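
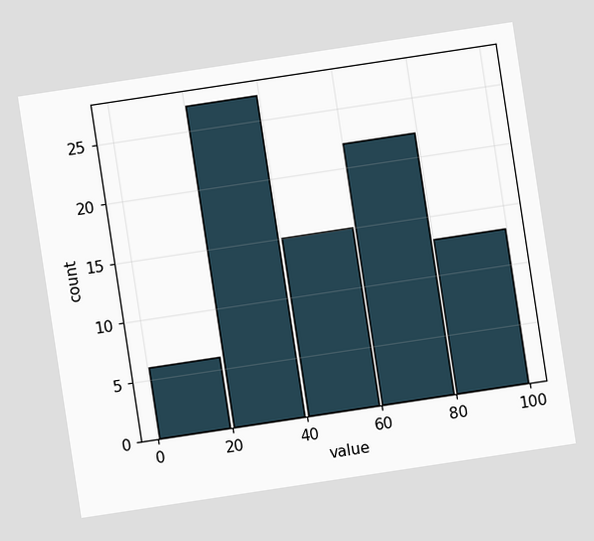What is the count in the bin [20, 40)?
27

The chart is tilted about 9° counter-clockwise. The [20, 40) bin has height 27.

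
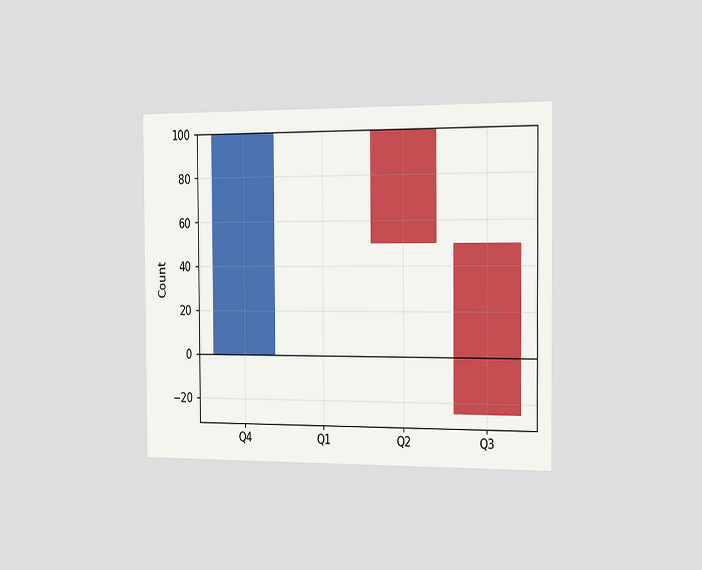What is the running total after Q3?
-25

The chart is viewed slightly from the right. After Q3 the running total reaches -25.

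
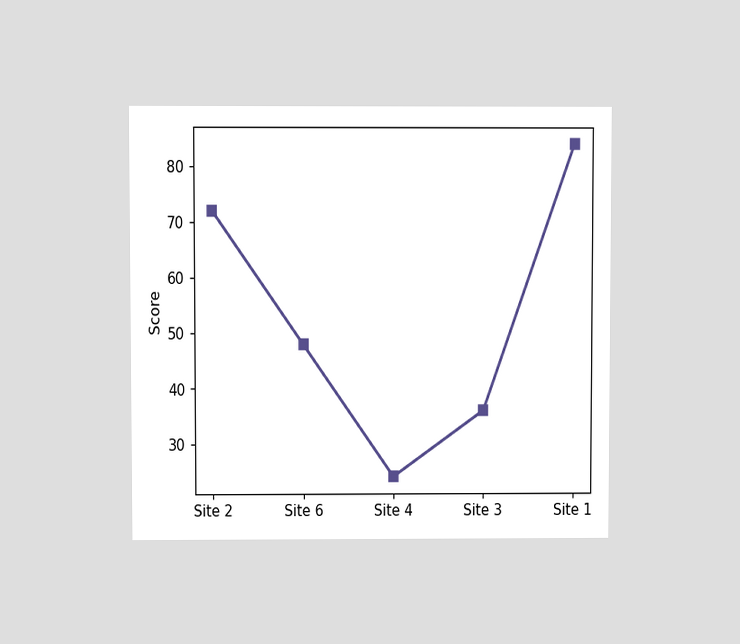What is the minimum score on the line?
24

The chart is viewed at a slight angle. The lowest point is at Site 4, and reading across to the y-axis gives 24.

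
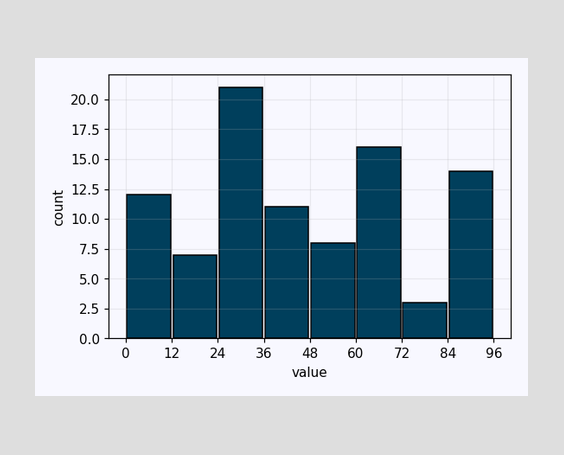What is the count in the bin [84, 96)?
14

The [84, 96) bin has height 14.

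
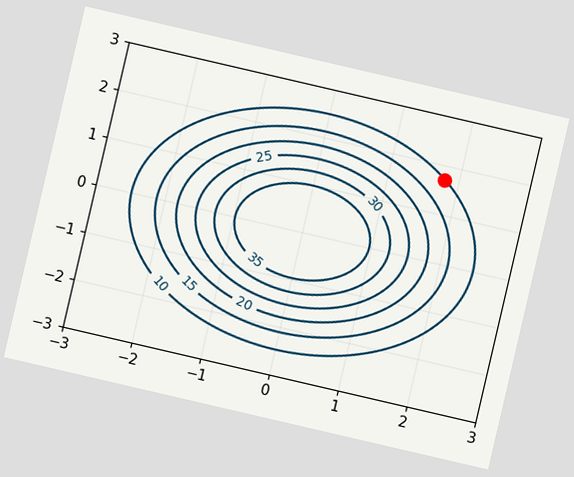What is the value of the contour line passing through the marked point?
10

The chart is tilted about 13° clockwise. The marked point sits on the contour labelled 10.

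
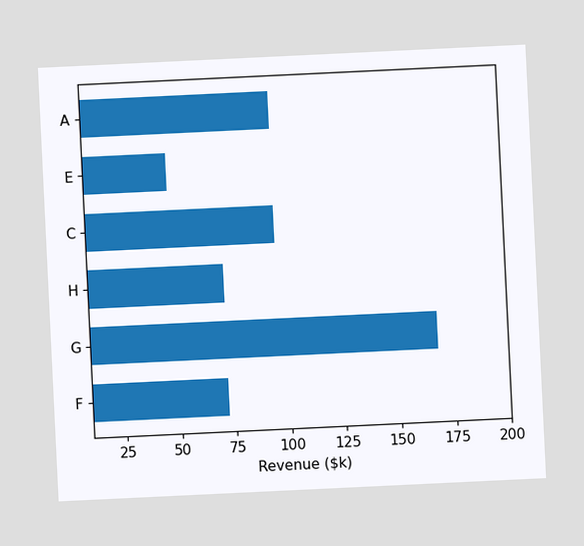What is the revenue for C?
$96k

The chart is tilted about 3° counter-clockwise. Reading along the chart's x-axis, the C bar reaches $96k.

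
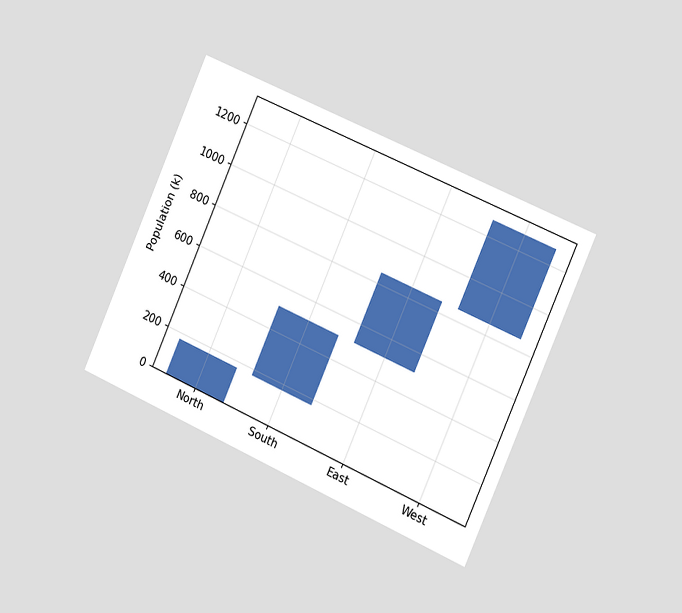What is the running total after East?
The chart is tilted about 24° clockwise and viewed slightly from the right. After East the running total reaches 850k.

850k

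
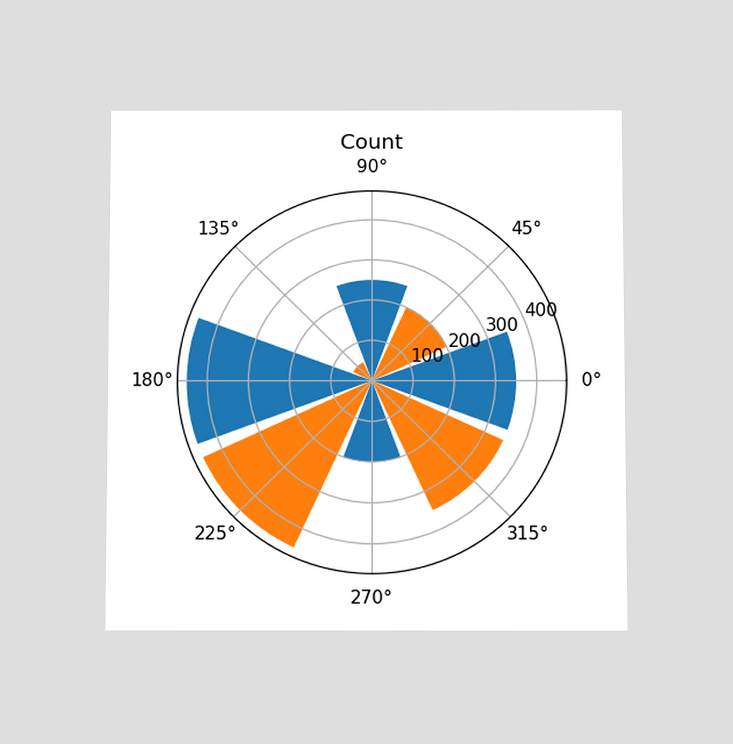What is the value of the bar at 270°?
200

The chart is viewed slightly from below. The bar at 270° reaches 200 on the radial axis.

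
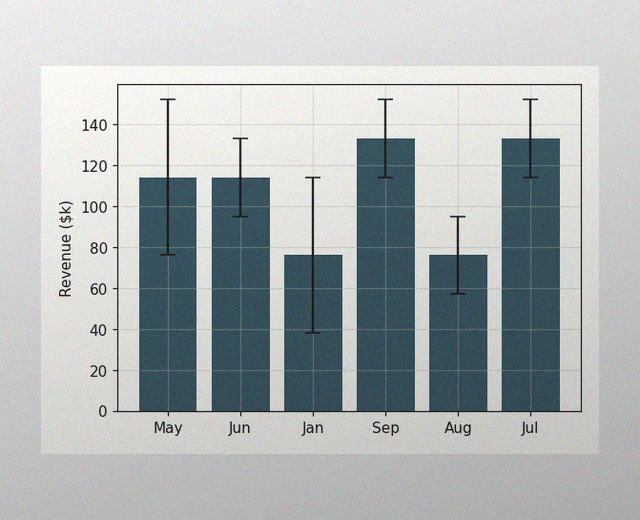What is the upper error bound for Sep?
The image has some photo noise and uneven lighting. The Sep bar's upper whisker reaches $152k.

$152k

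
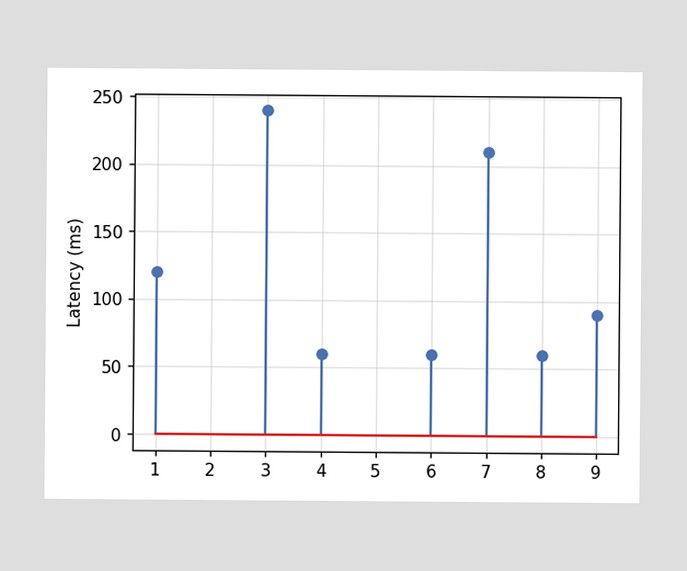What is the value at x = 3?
The stem at x=3 reaches 240ms.

240ms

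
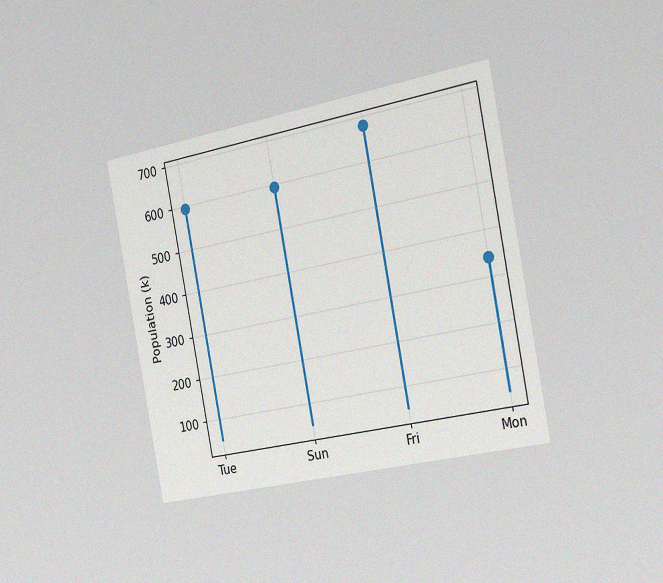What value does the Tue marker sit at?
The chart is tilted about 11° counter-clockwise and viewed slightly from the right, with some photo noise. The Tue marker sits at 595k.

595k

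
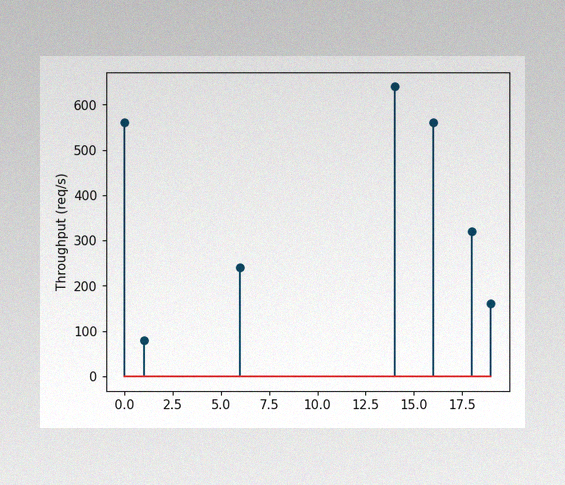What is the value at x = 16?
The image has some photo noise and uneven lighting. The stem at x=16 reaches 560req/s.

560req/s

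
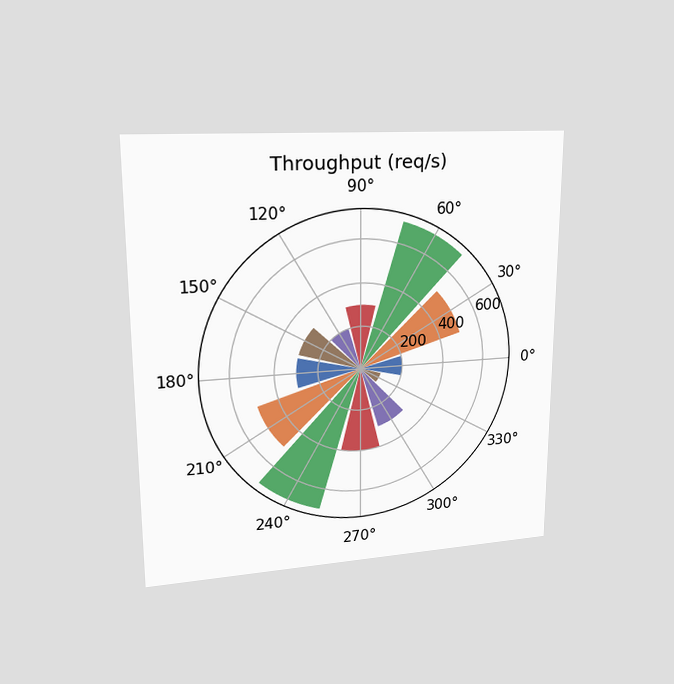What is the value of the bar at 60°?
700req/s

The chart is viewed at a slight angle. The bar at 60° reaches 700req/s on the radial axis.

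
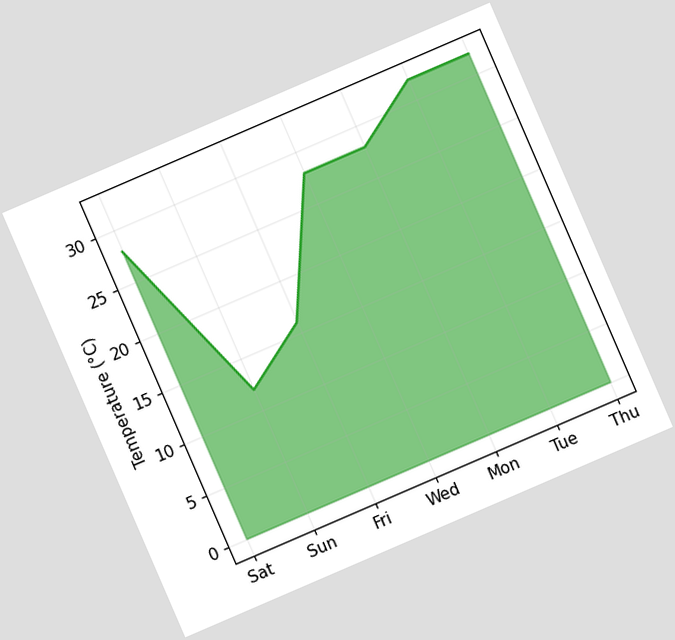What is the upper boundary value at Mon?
The chart is tilted about 23° counter-clockwise. At Mon the upper boundary is at 28°C.

28°C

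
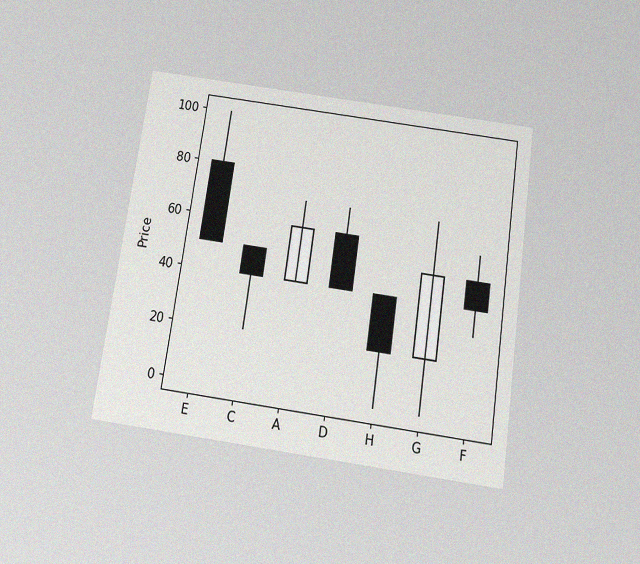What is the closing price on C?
The chart is tilted about 8° clockwise and viewed slightly from below, with some photo noise. The C candle closes at 40.

40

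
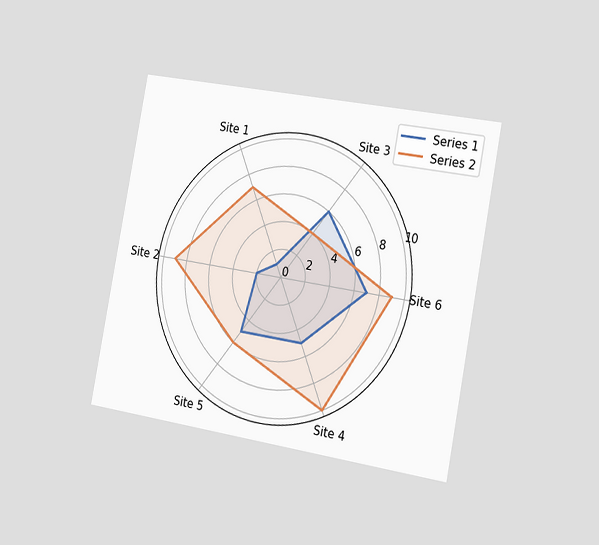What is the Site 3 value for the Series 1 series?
The chart is tilted about 11° clockwise and viewed slightly from the right. On the Site 3 axis, Series 1 reaches 6.

6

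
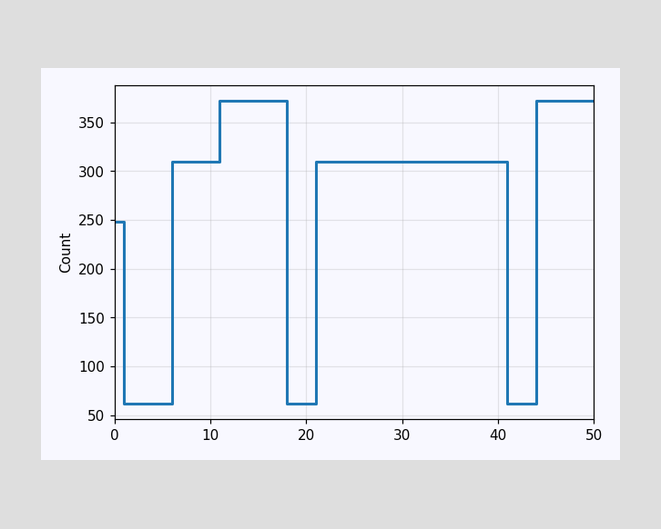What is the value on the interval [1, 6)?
On [1, 6) the step sits at 62.

62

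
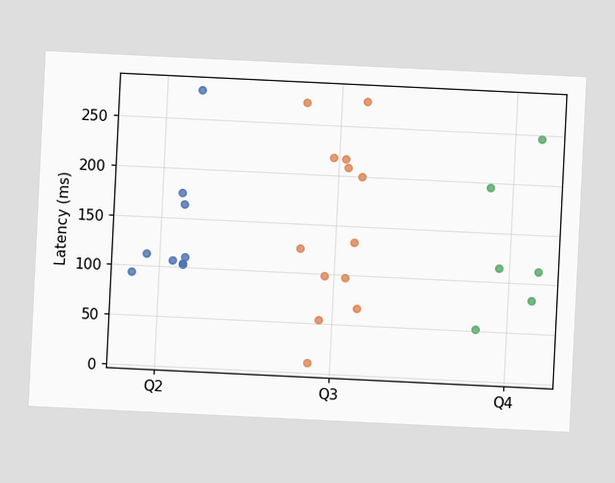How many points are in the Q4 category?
6

The chart is tilted about 3° clockwise. Counting the markers in the Q4 column gives 6.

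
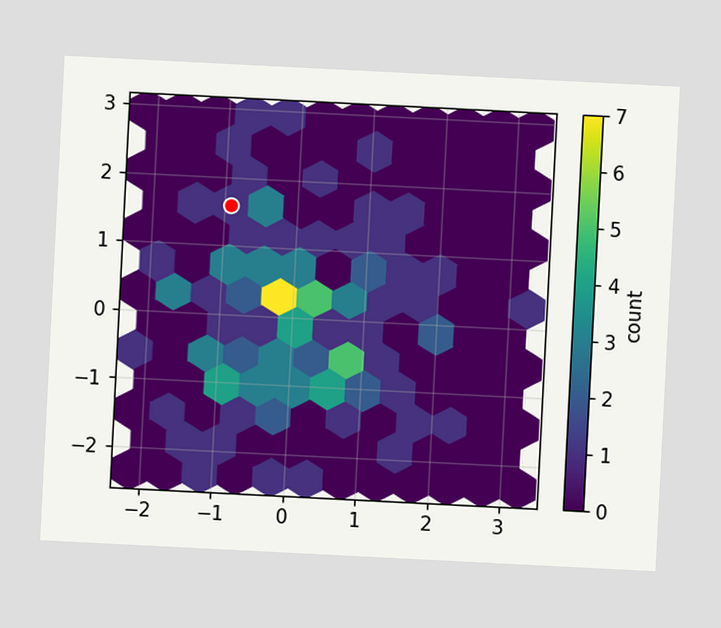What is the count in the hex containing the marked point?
The chart is tilted about 3° clockwise. The marked hex reads 1 on the colorbar.

1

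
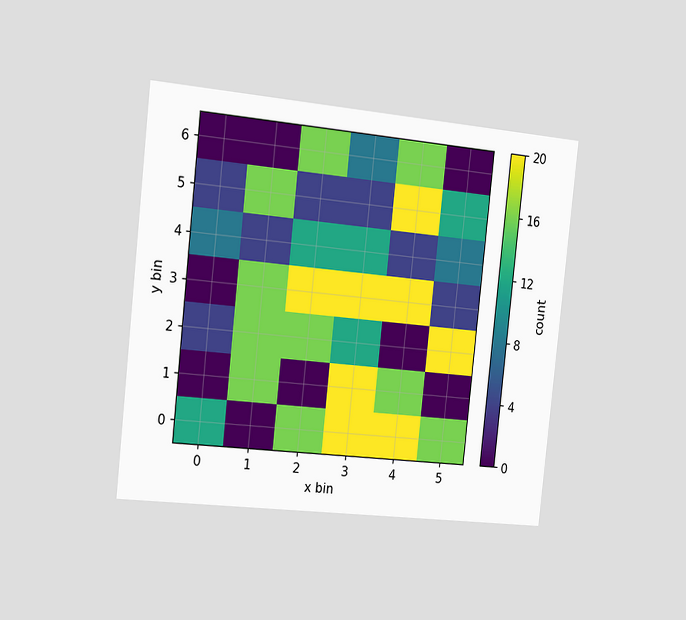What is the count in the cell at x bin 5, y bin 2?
20

The chart is tilted about 6° clockwise and viewed slightly from the left. Matching the cell (5, 2) against the colorbar gives 20.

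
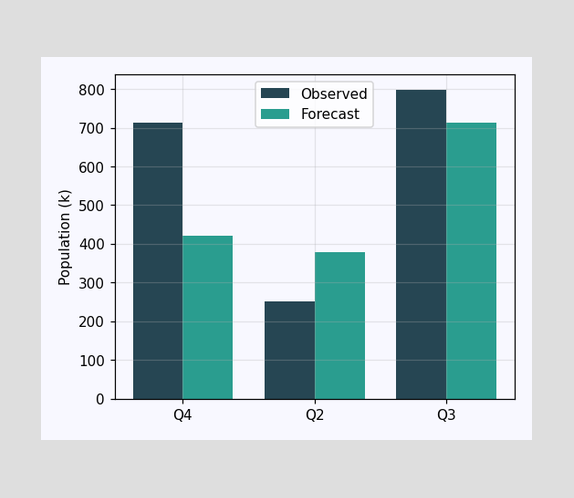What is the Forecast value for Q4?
420k

The Forecast bar at Q4 reaches 420k on the y-axis.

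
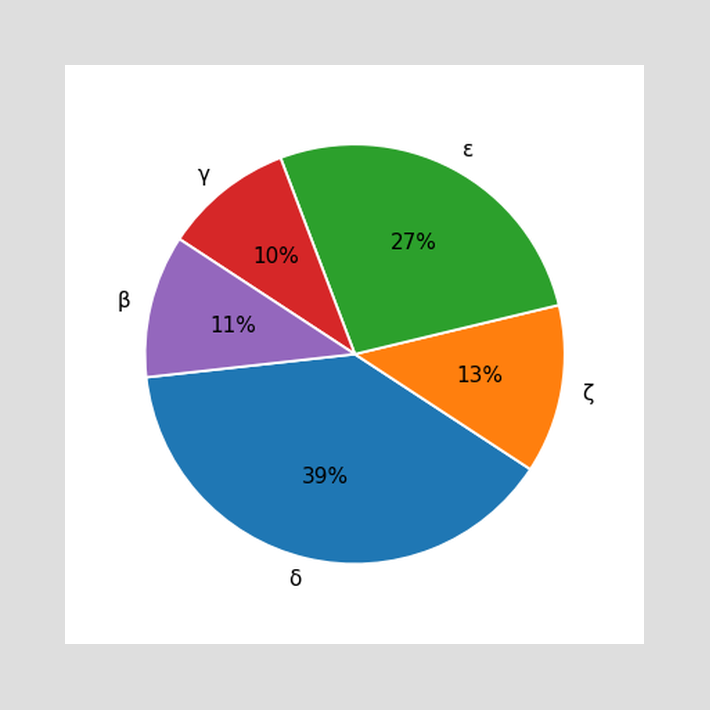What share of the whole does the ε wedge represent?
27%

The ε slice takes up 27% of the pie.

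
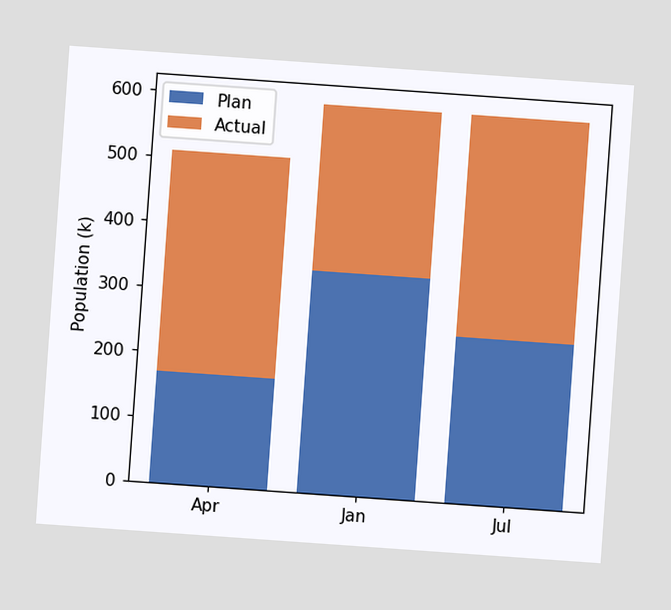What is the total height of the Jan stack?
The chart is tilted about 4° clockwise. The Jan stack's top reaches 595k on the y-axis.

595k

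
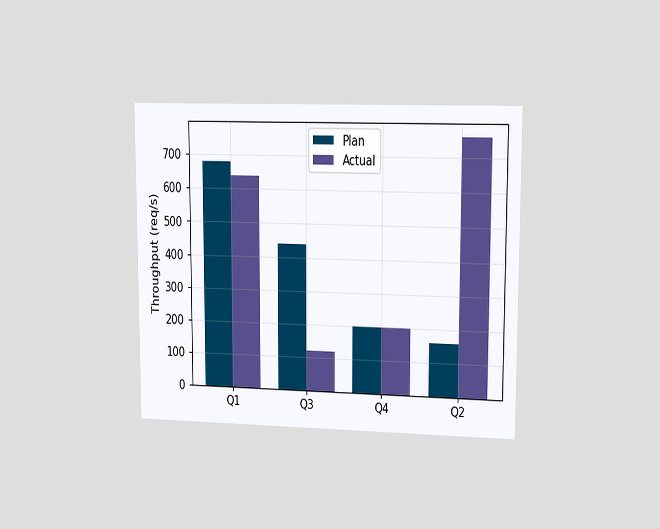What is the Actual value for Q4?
200req/s

The chart is viewed slightly from the right. The Actual bar at Q4 reaches 200req/s on the y-axis.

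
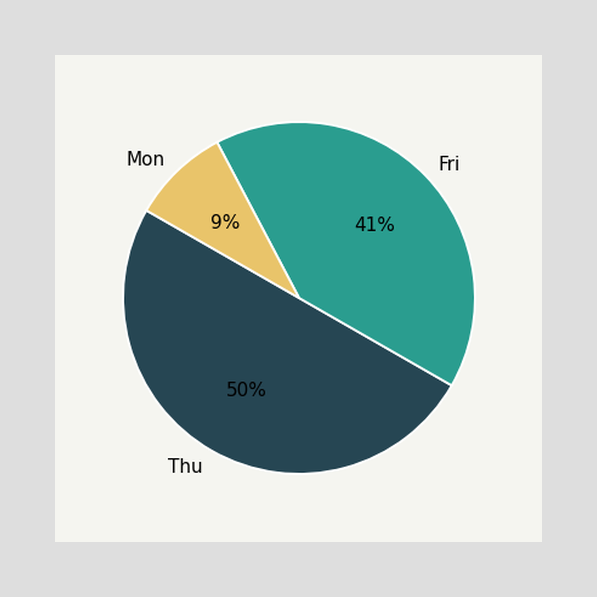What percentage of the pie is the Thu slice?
50%

The Thu slice takes up 50% of the pie.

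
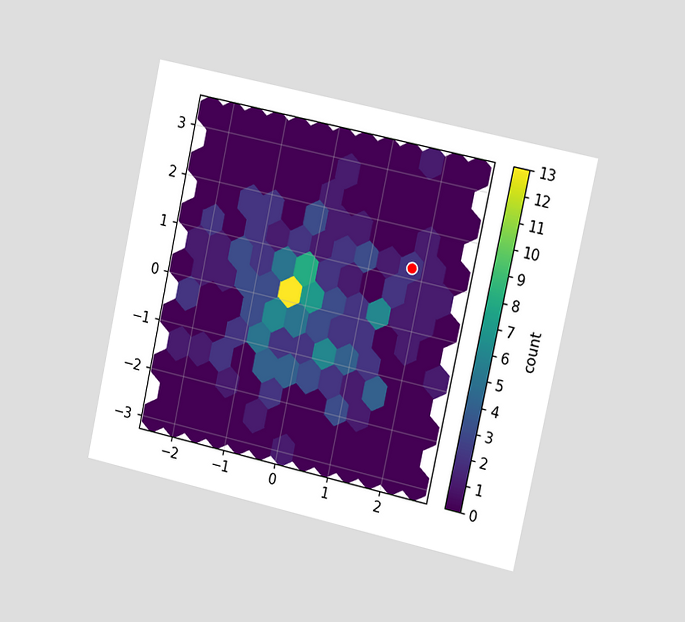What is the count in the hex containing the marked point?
2

The chart is tilted about 12° clockwise and viewed slightly from the right. The marked hex reads 2 on the colorbar.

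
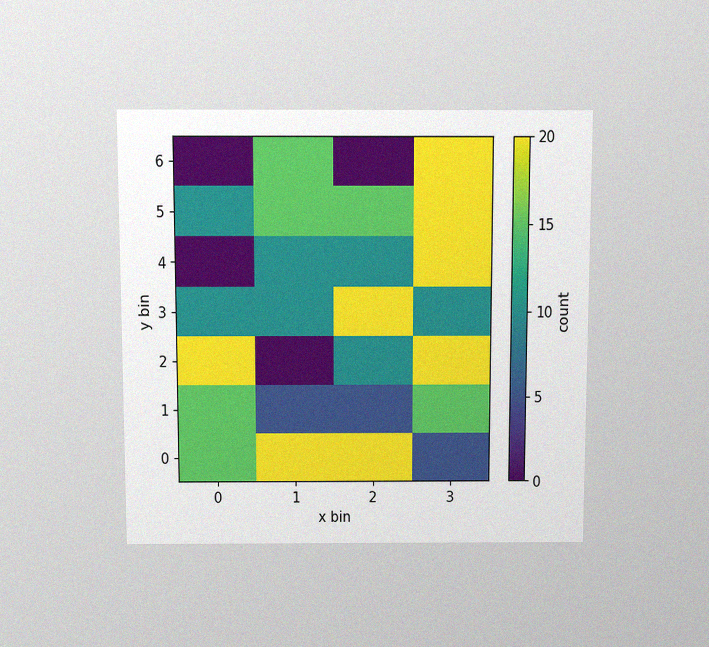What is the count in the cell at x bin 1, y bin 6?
The chart is viewed slightly from above, with some photo noise. Matching the cell (1, 6) against the colorbar gives 15.

15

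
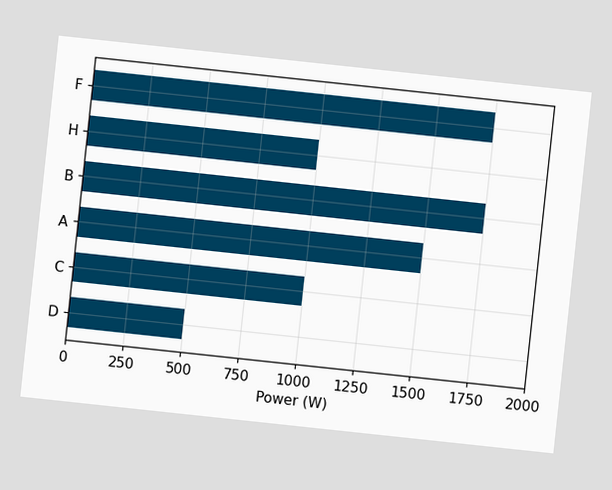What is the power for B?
The chart is tilted about 6° clockwise. Reading along the chart's x-axis, the B bar reaches 1750W.

1750W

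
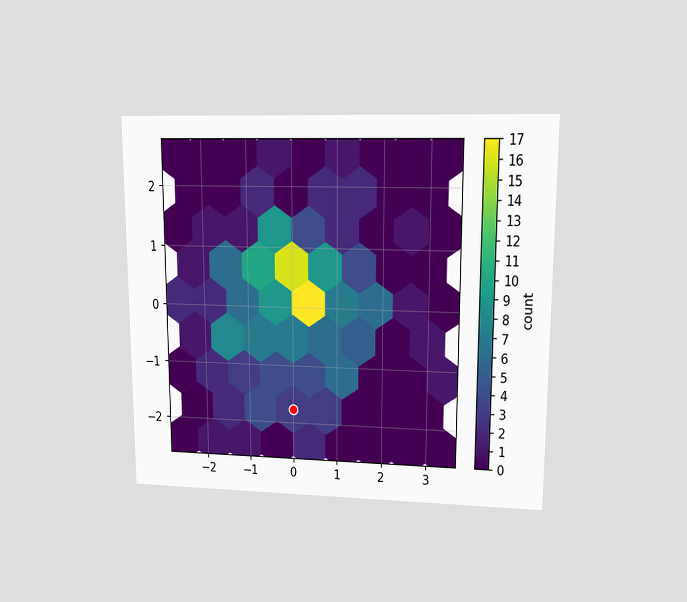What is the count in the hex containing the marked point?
The chart is viewed at a slight angle. The marked hex reads 3 on the colorbar.

3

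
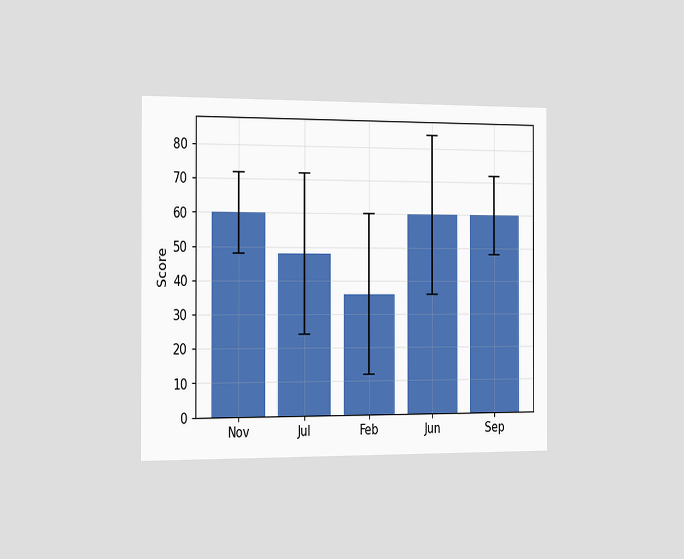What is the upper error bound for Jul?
72

The chart is viewed slightly from the left. The Jul bar's upper whisker reaches 72.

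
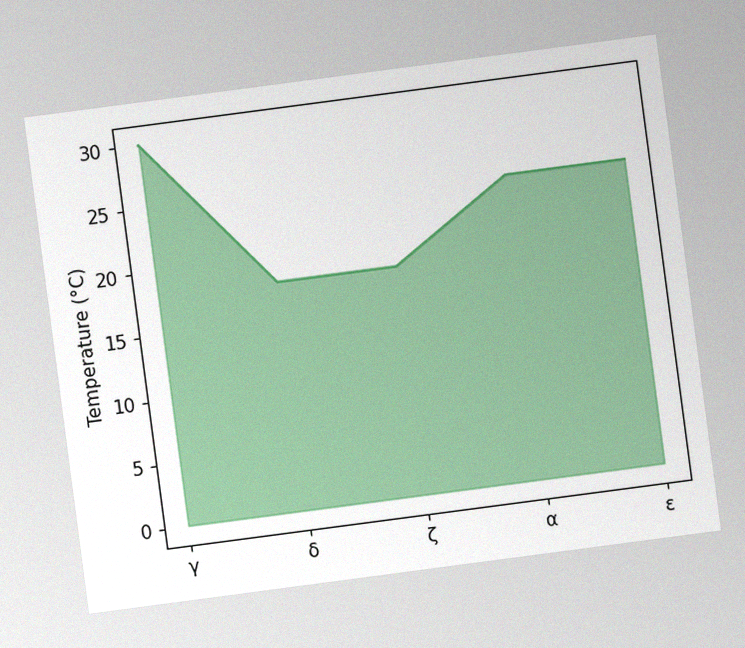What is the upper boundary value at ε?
The chart is tilted about 8° counter-clockwise, with some photo noise. At ε the upper boundary is at 24°C.

24°C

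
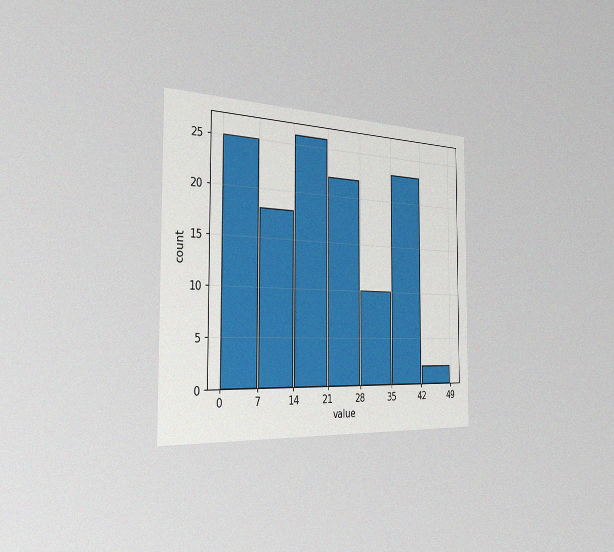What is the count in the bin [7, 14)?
18

The chart is viewed slightly from the left, with some photo noise. The [7, 14) bin has height 18.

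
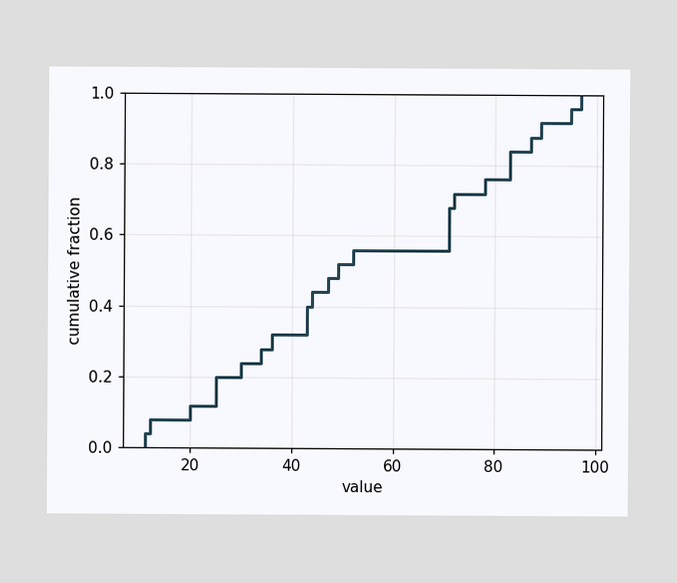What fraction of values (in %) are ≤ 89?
92%

At x=89 the ECDF step is at 92%.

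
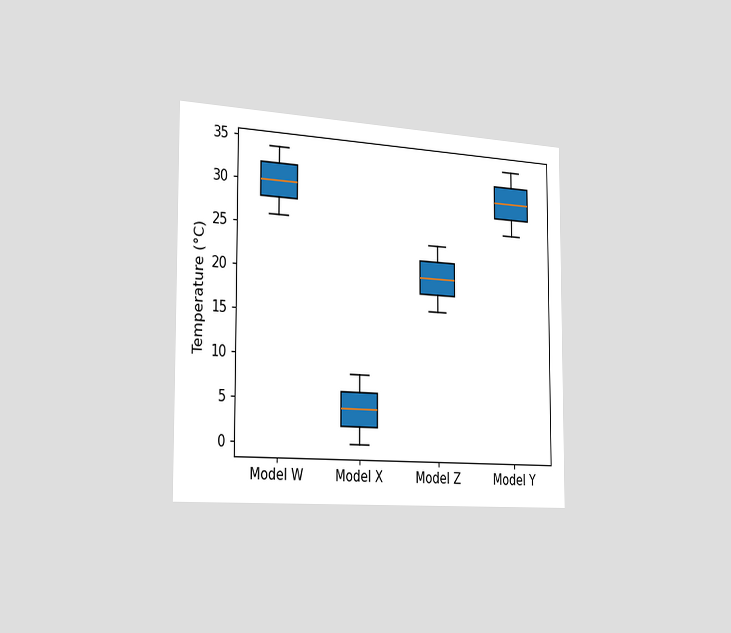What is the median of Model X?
4°C

The chart is viewed slightly from the left. The median line in the Model X box sits at 4°C.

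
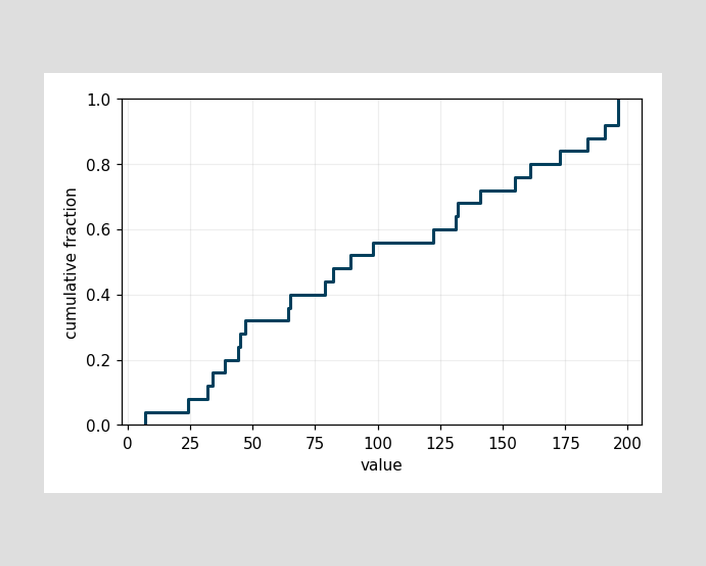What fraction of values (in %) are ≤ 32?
At x=32 the ECDF step is at 12%.

12%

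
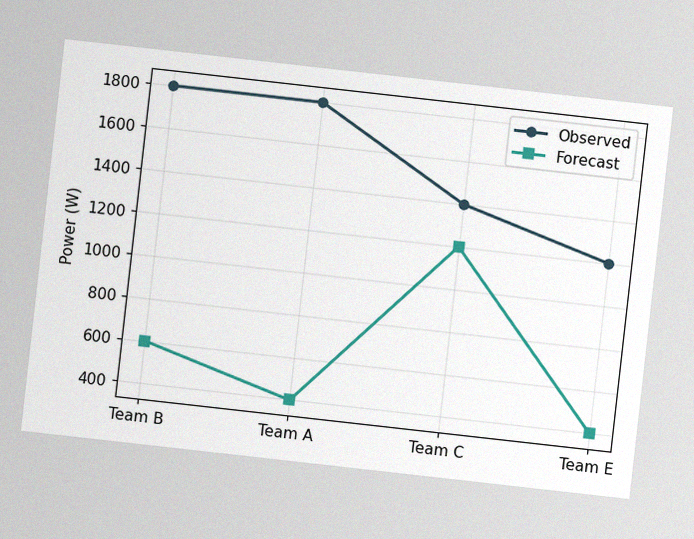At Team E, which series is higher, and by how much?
The chart is tilted about 6° clockwise, with some photo noise. At Team E, Observed sits above the other line by 800W.

Observed, by 800W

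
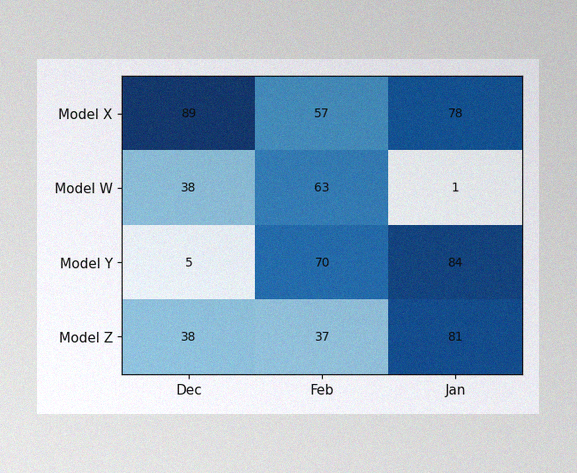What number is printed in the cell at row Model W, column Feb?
The image has some photo noise and uneven lighting. The (Model W, Feb) cell reads 63.

63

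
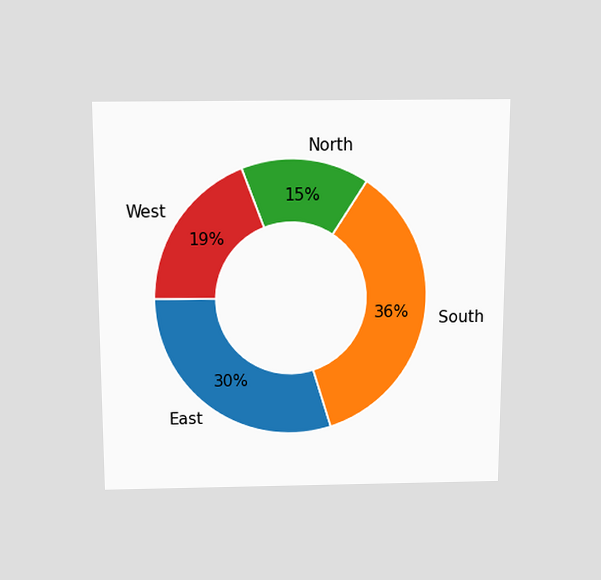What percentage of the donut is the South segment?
The chart is viewed slightly from above. The South segment takes up 36% of the ring.

36%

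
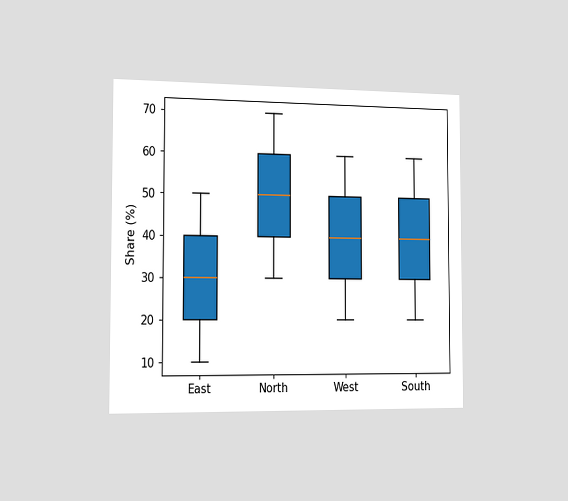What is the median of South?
The chart is viewed slightly from the left. The median line in the South box sits at 40%.

40%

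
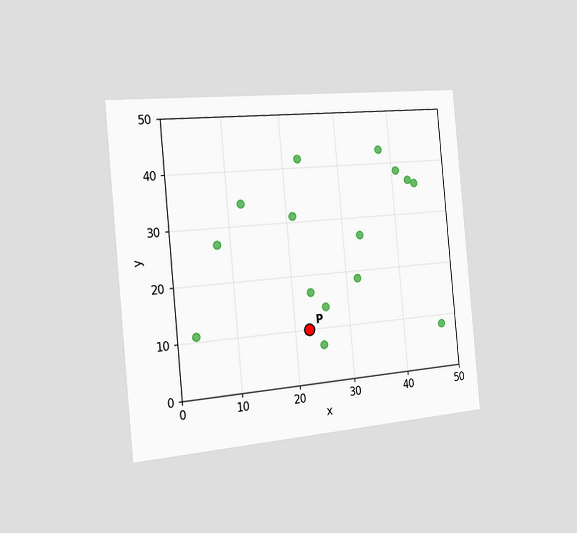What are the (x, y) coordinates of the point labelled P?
(22.5, 10)

The chart is tilted about 5° counter-clockwise and viewed slightly from the left. Following the gridlines from P to each axis, P sits at (22.5, 10).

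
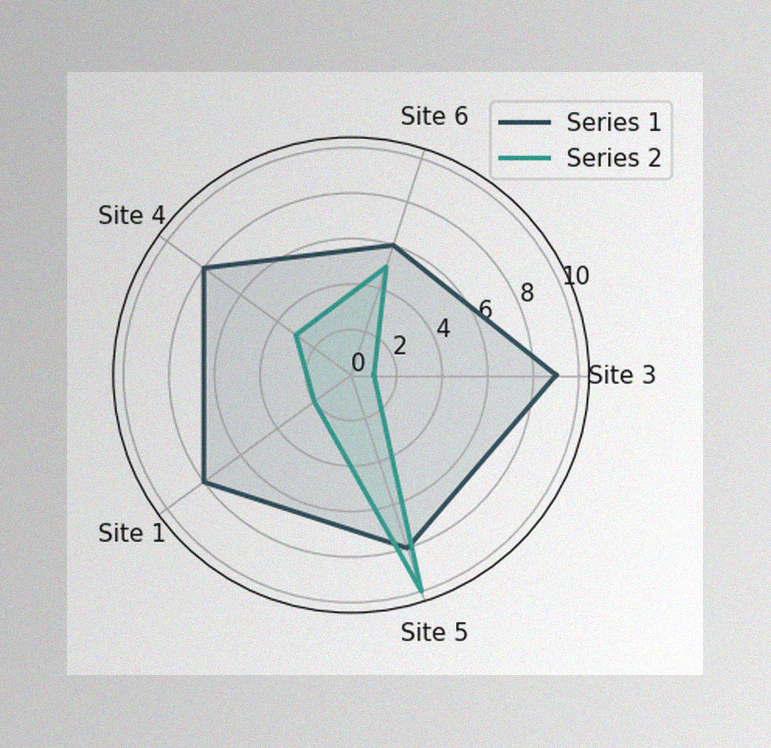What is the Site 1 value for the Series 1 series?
The image has some photo noise and uneven lighting. On the Site 1 axis, Series 1 reaches 8.

8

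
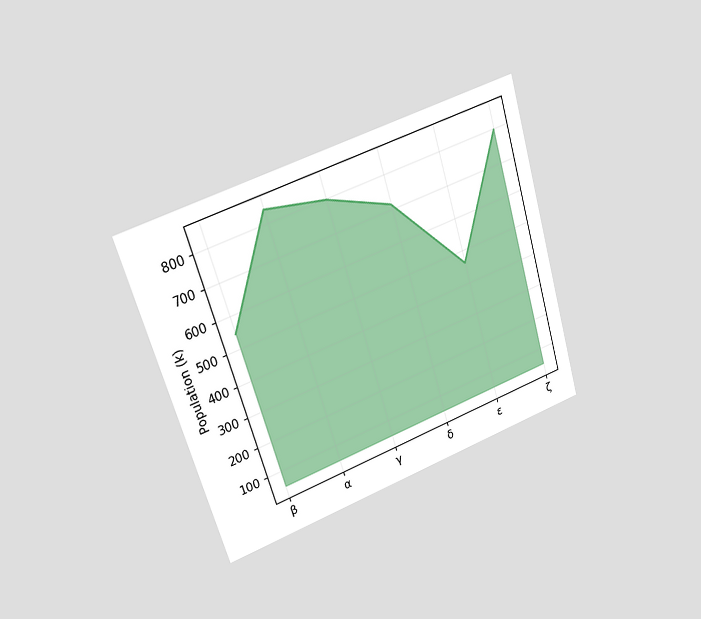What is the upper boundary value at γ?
The chart is tilted about 17° counter-clockwise and viewed at a slight angle. At γ the upper boundary is at 798k.

798k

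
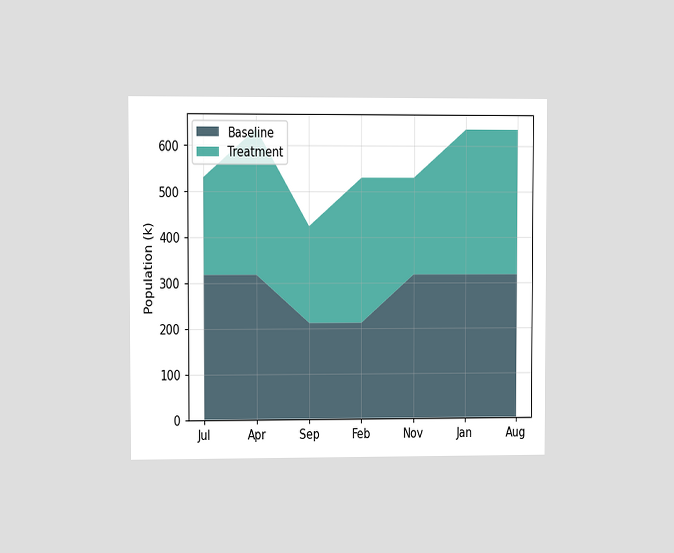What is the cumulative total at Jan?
The chart is viewed at a slight angle. The stacked total at Jan reaches 636k.

636k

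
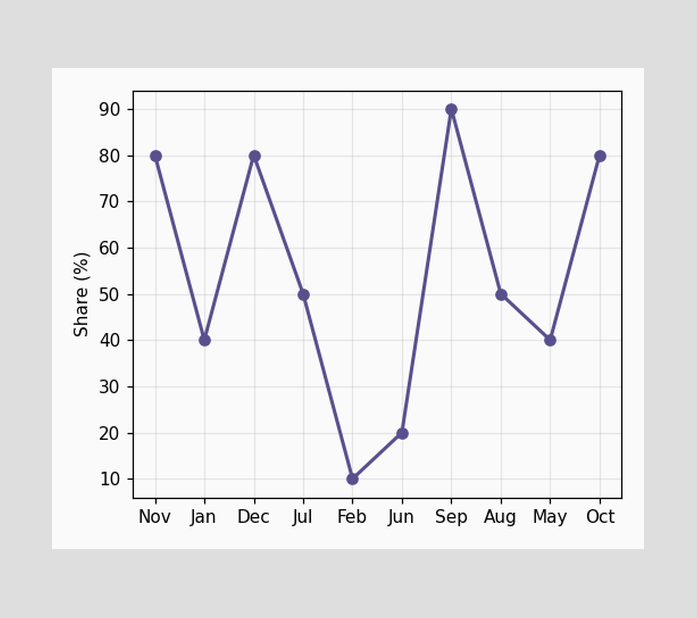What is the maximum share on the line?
The highest point is at Sep, and reading across to the y-axis gives 90%.

90%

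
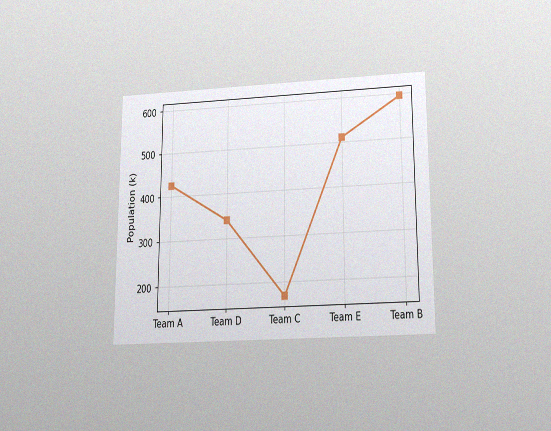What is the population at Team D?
The chart is viewed slightly from below, with some photo noise. At Team D, the line is at 340k.

340k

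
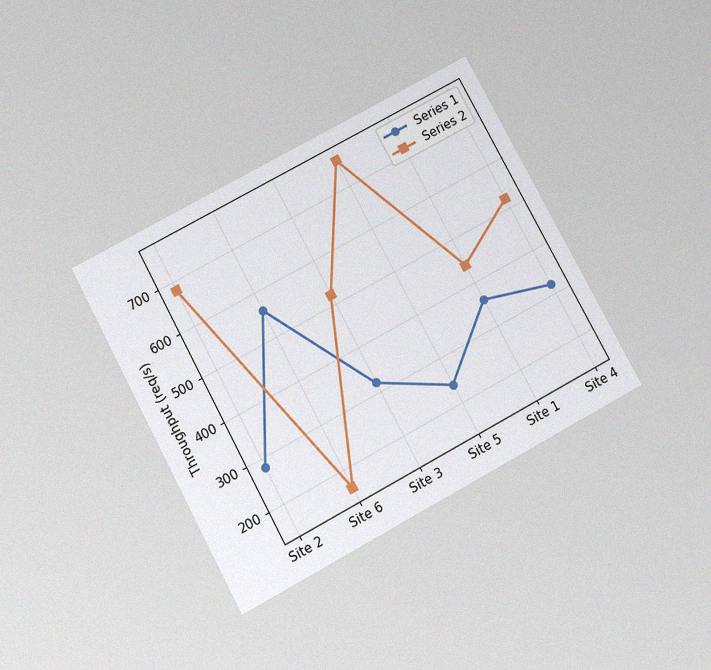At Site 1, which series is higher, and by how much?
The chart is tilted about 28° counter-clockwise and viewed slightly from below, with some photo noise. At Site 1, Series 2 sits above the other line by 80req/s.

Series 2, by 80req/s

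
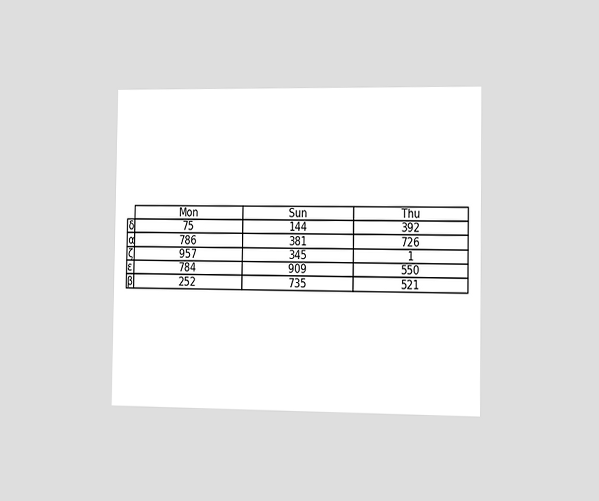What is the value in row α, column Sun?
381

The chart is viewed slightly from the right. The (α, Sun) cell reads 381.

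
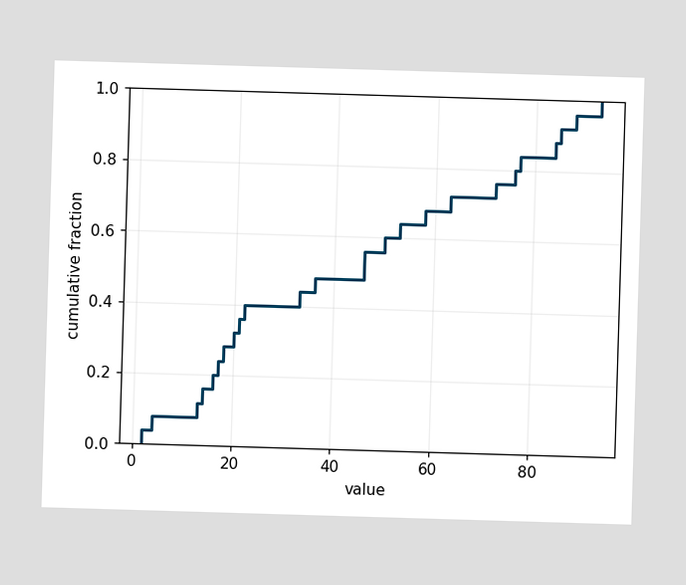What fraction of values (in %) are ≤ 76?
At x=76 the ECDF step is at 80%.

80%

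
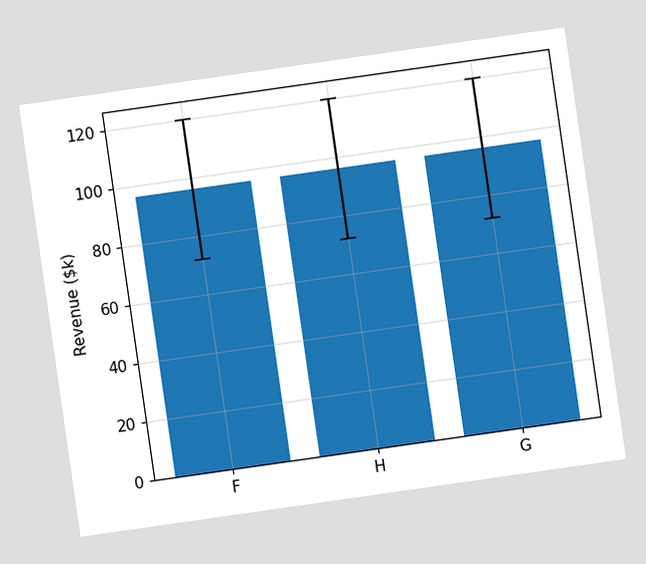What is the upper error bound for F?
$120k

The chart is tilted about 8° counter-clockwise. The F bar's upper whisker reaches $120k.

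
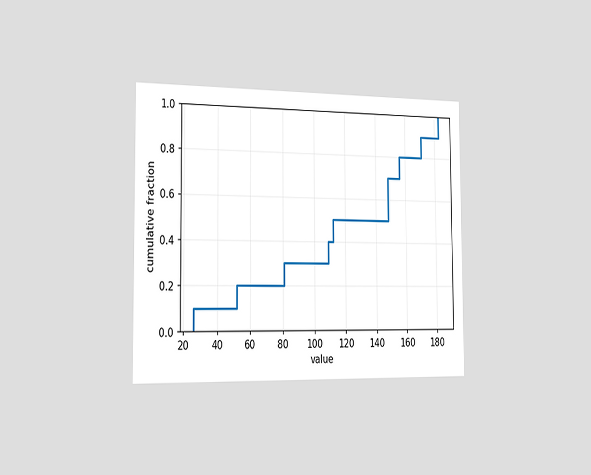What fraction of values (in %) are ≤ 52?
20%

The chart is viewed slightly from the left. At x=52 the ECDF step is at 20%.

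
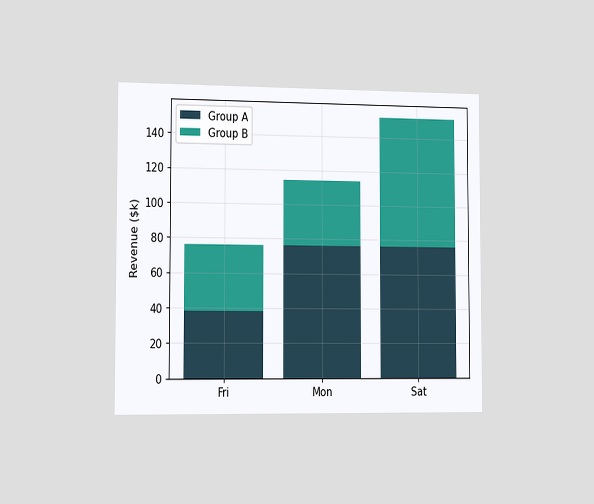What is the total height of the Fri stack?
$76k

The chart is viewed slightly from the left. The Fri stack's top reaches $76k on the y-axis.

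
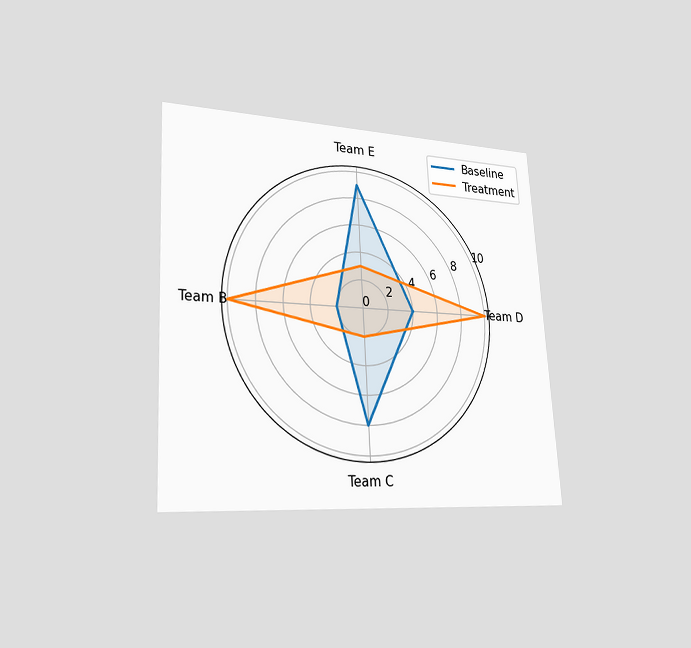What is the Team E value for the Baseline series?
9

The chart is tilted about 3° counter-clockwise and viewed slightly from the left. On the Team E axis, Baseline reaches 9.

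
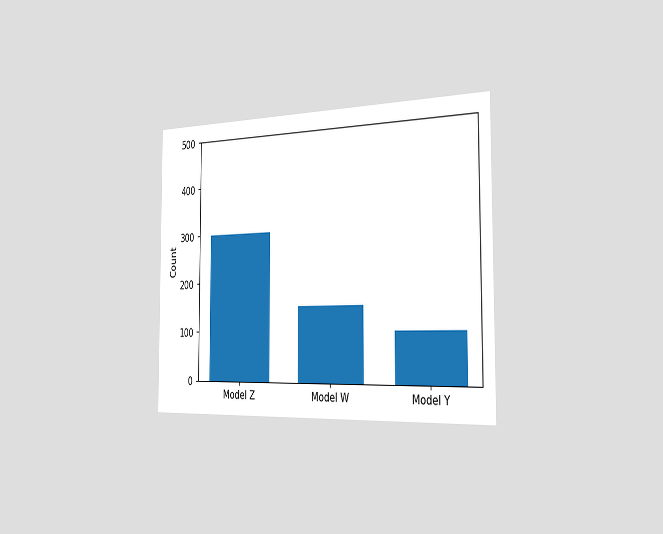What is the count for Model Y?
The chart is viewed slightly from the right. Reading along the chart's y-axis, the Model Y bar reaches 100.

100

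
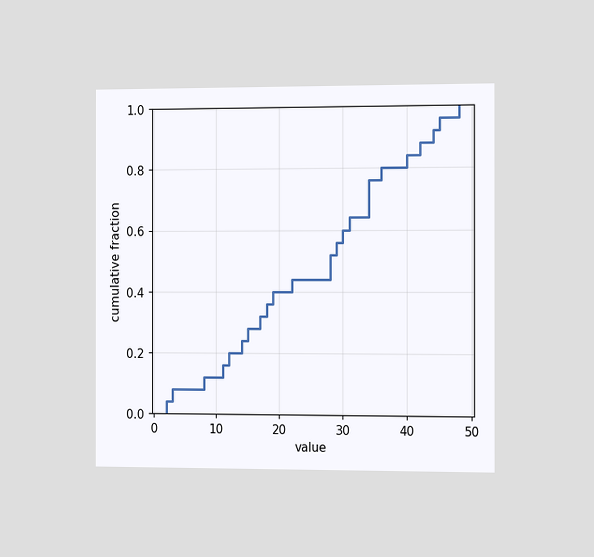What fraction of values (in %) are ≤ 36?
80%

The chart is viewed slightly from the right. At x=36 the ECDF step is at 80%.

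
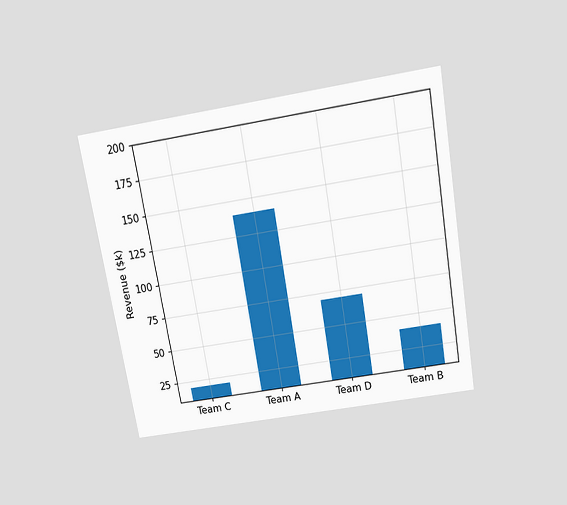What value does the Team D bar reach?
$70k

The chart is tilted about 10° counter-clockwise and viewed slightly from above. Reading along the chart's y-axis, the Team D bar reaches $70k.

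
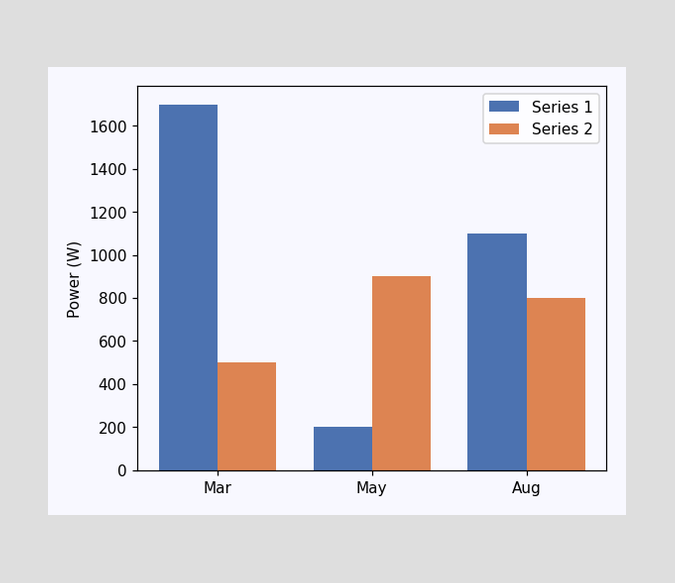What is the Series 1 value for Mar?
1700W

The Series 1 bar at Mar reaches 1700W on the y-axis.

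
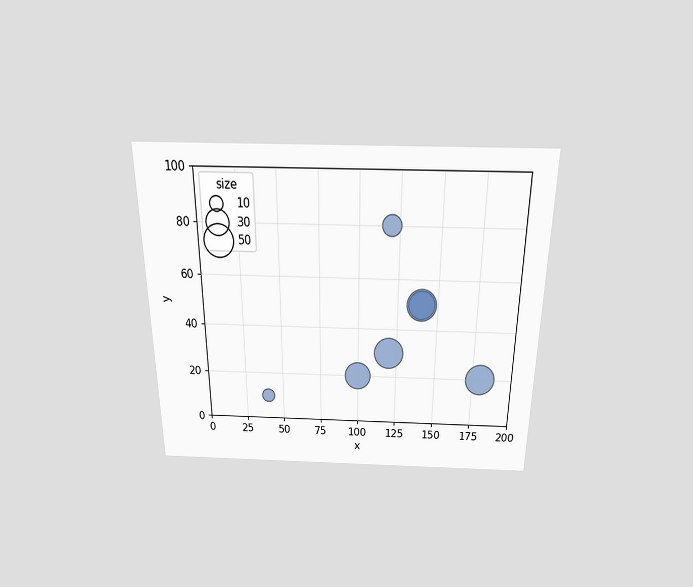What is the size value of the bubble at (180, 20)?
50

The chart is viewed slightly from above. Matching the bubble at (180, 20) against the size legend gives 50.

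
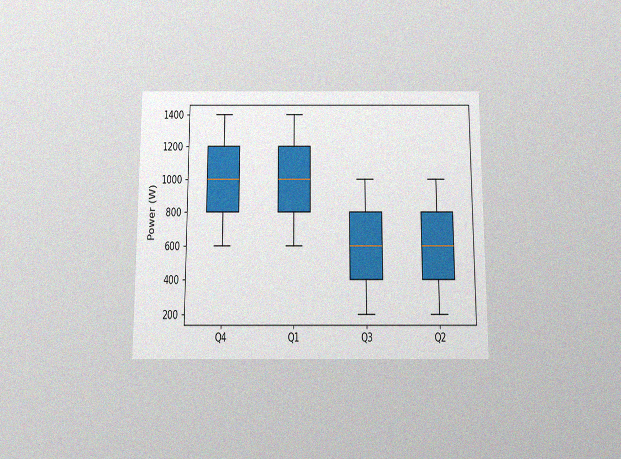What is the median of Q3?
600W

The chart is viewed slightly from below, with some photo noise. The median line in the Q3 box sits at 600W.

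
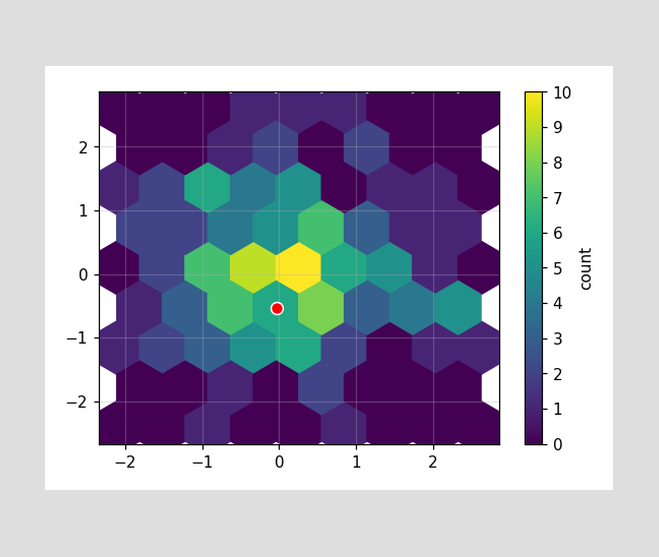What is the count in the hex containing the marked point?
6

The marked hex reads 6 on the colorbar.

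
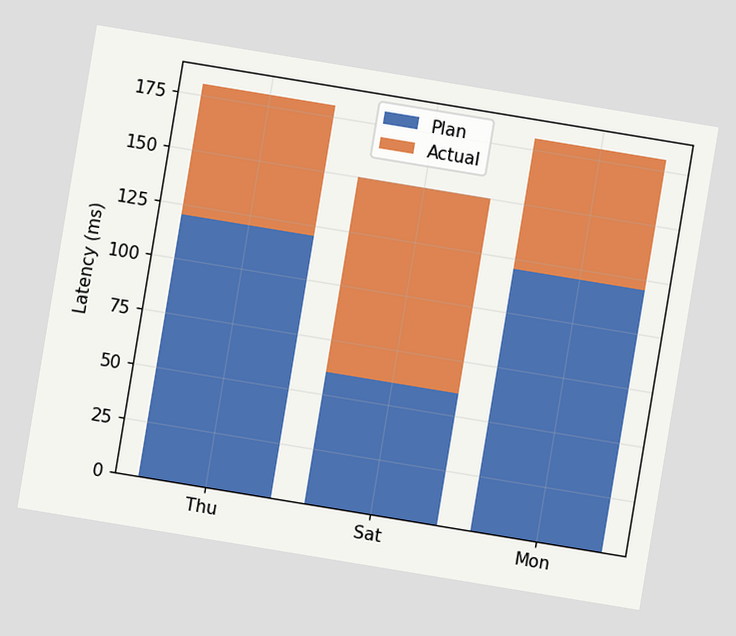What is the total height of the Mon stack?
The chart is tilted about 9° clockwise. The Mon stack's top reaches 180ms on the y-axis.

180ms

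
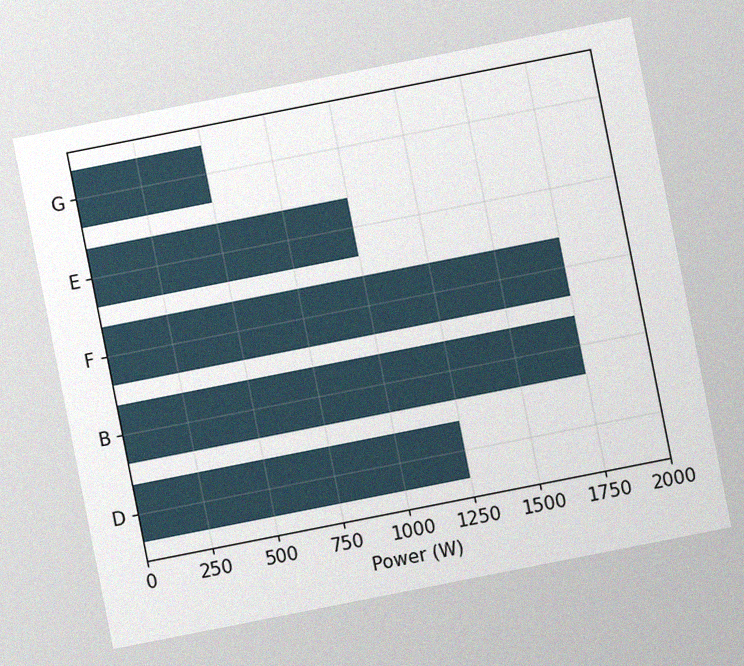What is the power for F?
The chart is tilted about 11° counter-clockwise, with some photo noise. Reading along the chart's x-axis, the F bar reaches 1750W.

1750W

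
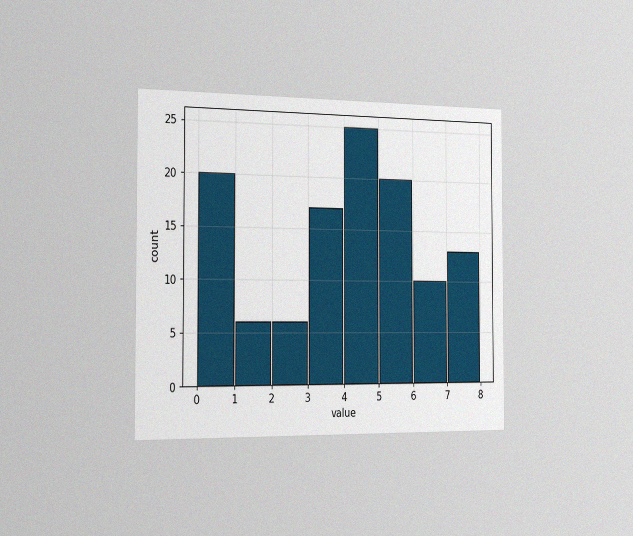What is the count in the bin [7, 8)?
13

The chart is viewed slightly from the left, with some photo noise. The [7, 8) bin has height 13.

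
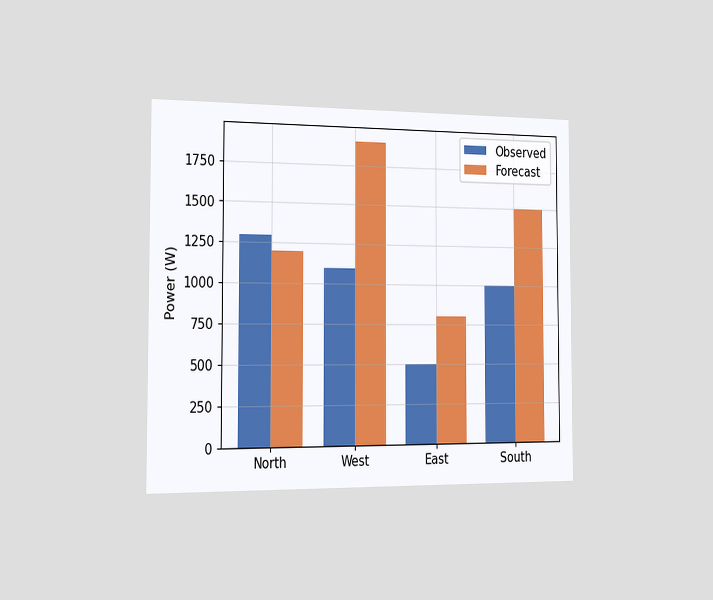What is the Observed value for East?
500W

The chart is viewed slightly from the left. The Observed bar at East reaches 500W on the y-axis.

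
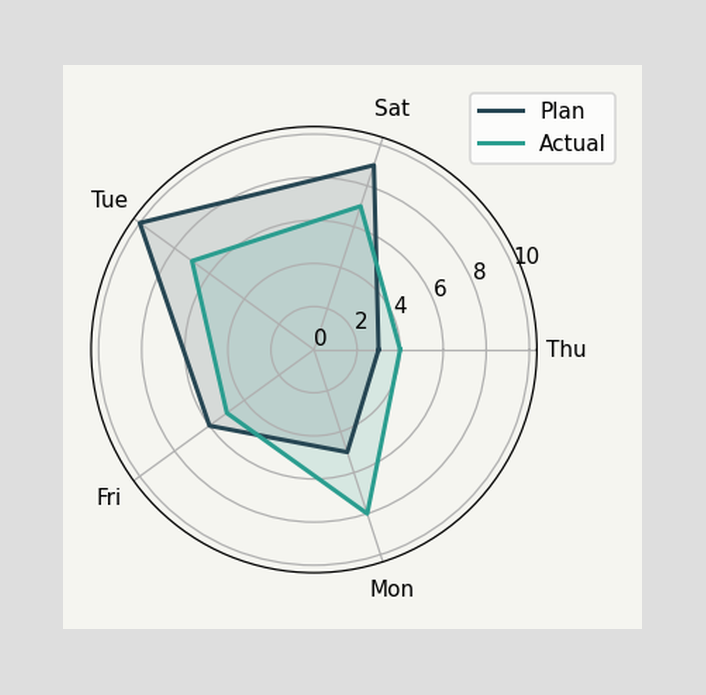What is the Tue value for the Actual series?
On the Tue axis, Actual reaches 7.

7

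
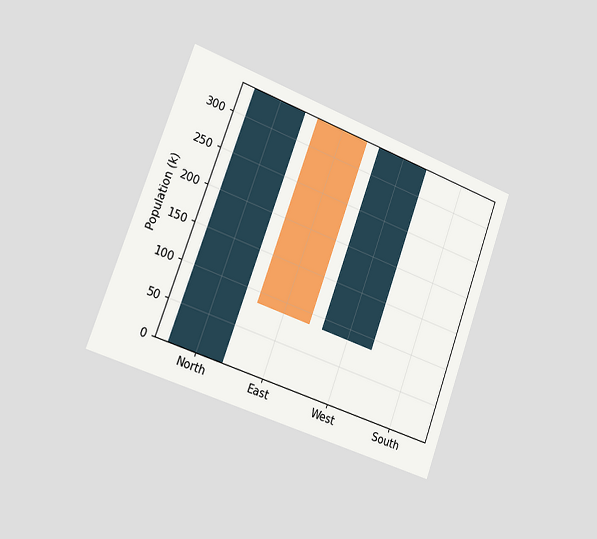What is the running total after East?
The chart is tilted about 20° clockwise and viewed slightly from the left. After East the running total reaches 85k.

85k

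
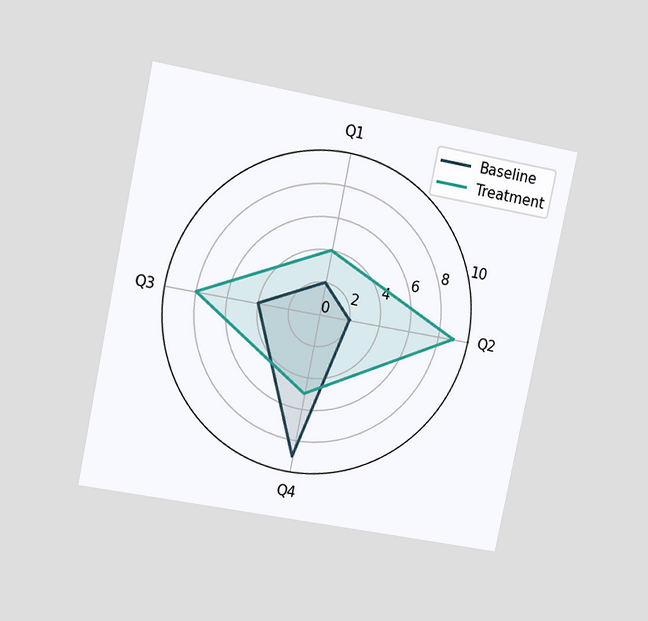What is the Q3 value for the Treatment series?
The chart is tilted about 11° clockwise and viewed at a slight angle. On the Q3 axis, Treatment reaches 8.

8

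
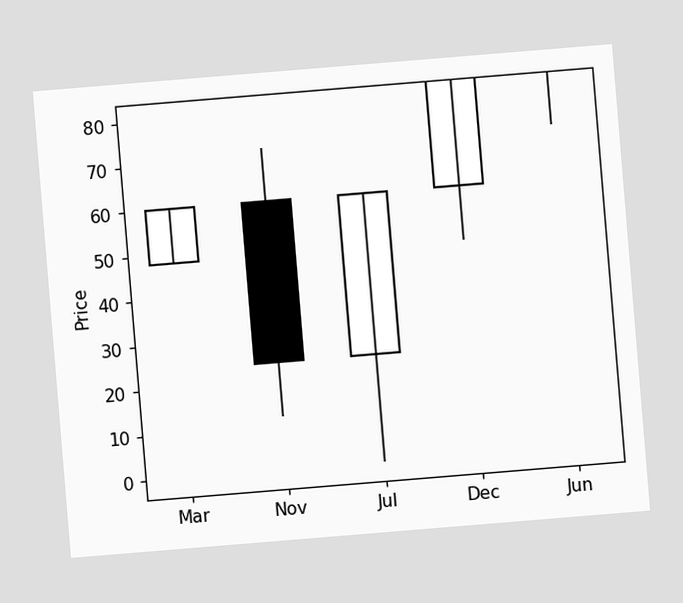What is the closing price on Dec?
The chart is tilted about 5° counter-clockwise. The Dec candle closes at 84.

84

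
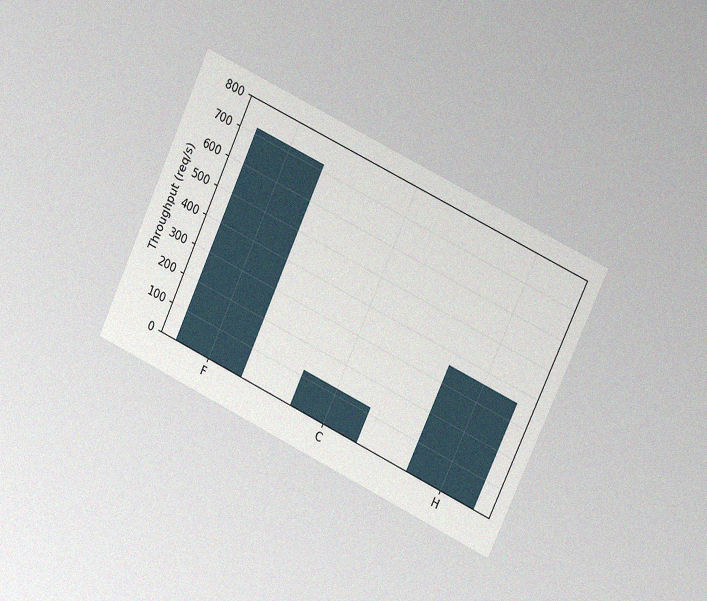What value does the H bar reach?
360req/s

The chart is tilted about 25° clockwise and viewed slightly from the right, with some photo noise. Reading along the chart's y-axis, the H bar reaches 360req/s.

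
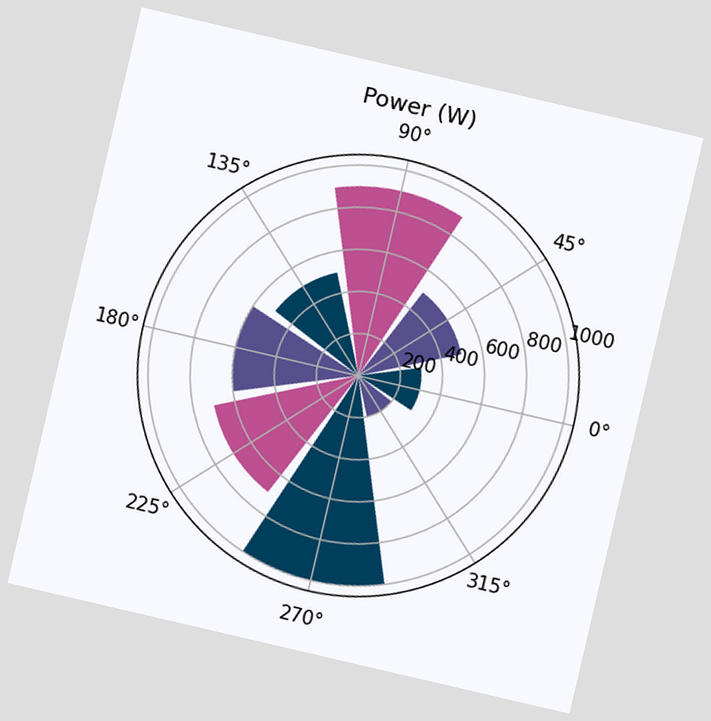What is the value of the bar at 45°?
500W

The chart is tilted about 13° clockwise. The bar at 45° reaches 500W on the radial axis.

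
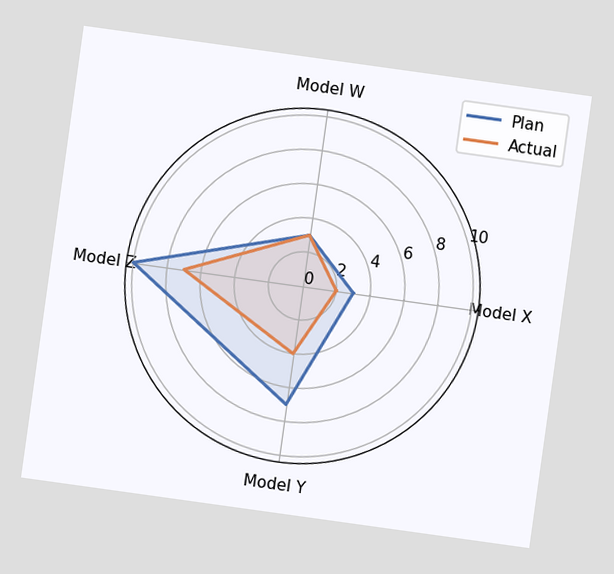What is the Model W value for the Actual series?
3

The chart is tilted about 8° clockwise. On the Model W axis, Actual reaches 3.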